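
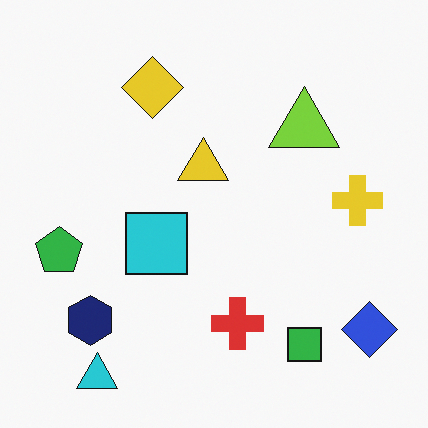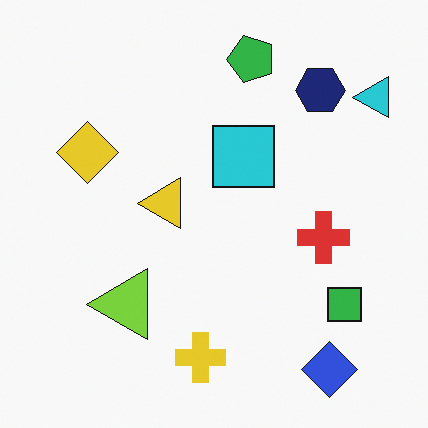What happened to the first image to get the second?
Transposed (reflected across the top-left ↔ bottom-right diagonal).

Shapes have swapped their row and column positions — what was in the top-right is now in the bottom-left — a diagonal reflection.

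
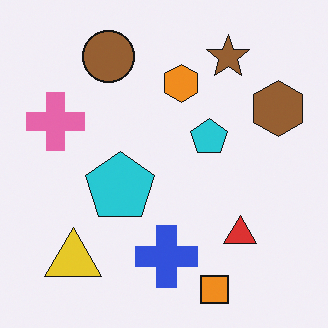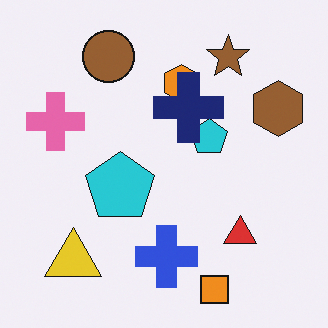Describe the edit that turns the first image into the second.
The image was overlaid with an additional navy cross.

A navy cross appears in the second image that is absent from the first.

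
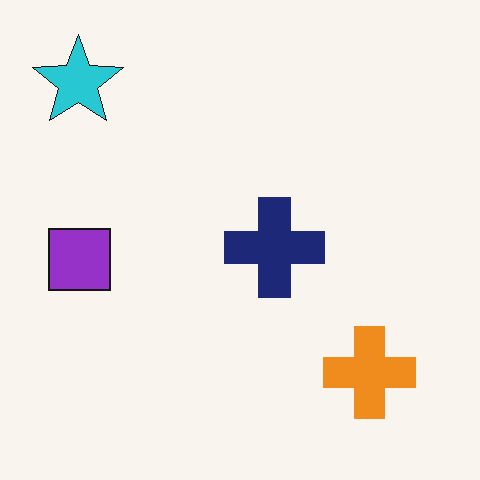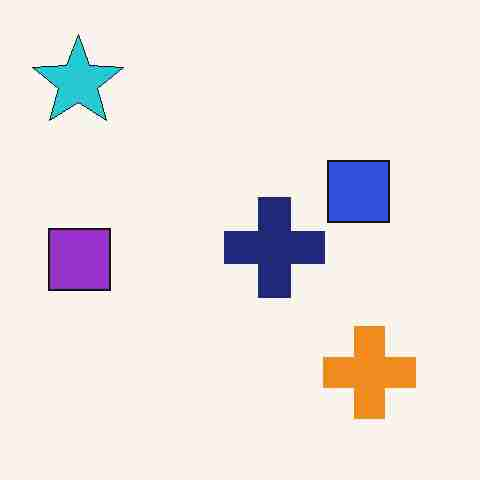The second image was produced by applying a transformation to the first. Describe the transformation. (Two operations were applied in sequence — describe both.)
The transformation is: degraded with heavy JPEG compression, then overlaid with an additional blue square.

Blocky 8×8 compression artifacts appear around shape edges and the flat background shows ringing — characteristic JPEG degradation. A blue square appears in the second image that is absent from the first.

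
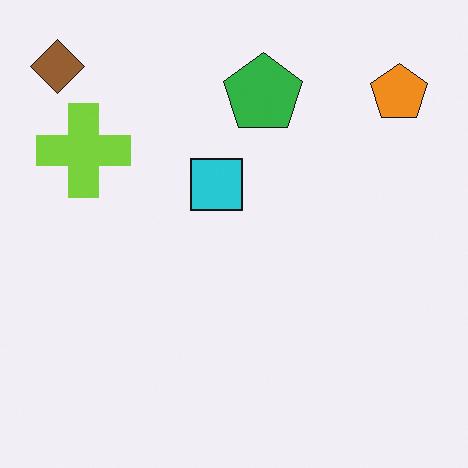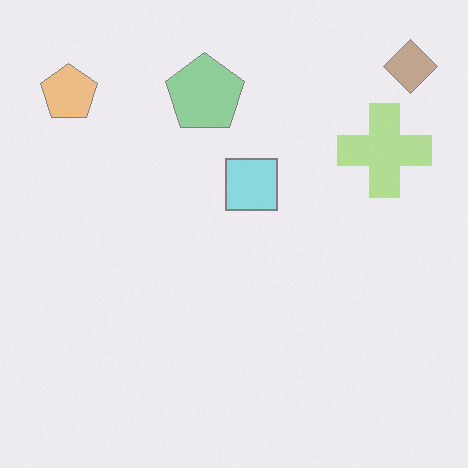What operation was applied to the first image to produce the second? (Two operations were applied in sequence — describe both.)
The second image is the first flipped horizontally (left ↔ right), then washed out (contrast reduced).

The brown diamond is in the top-left of the first image and the top-right of the second — shapes on opposite sides of the vertical midline have swapped in a mirror flip. Tones are pushed toward mid-grey across the whole image — a global contrast change.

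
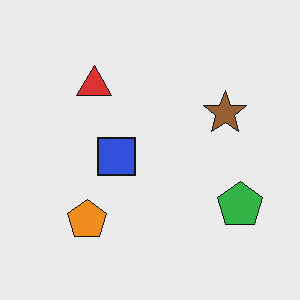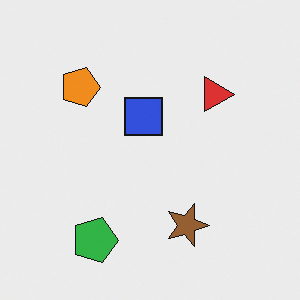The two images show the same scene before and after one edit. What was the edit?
The second image is the first rotated 90° clockwise.

The green pentagon sits in the bottom-right of the first image and the bottom-left of the second — consistent with a whole-image 90° clockwise rotation.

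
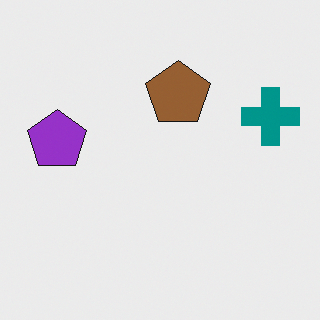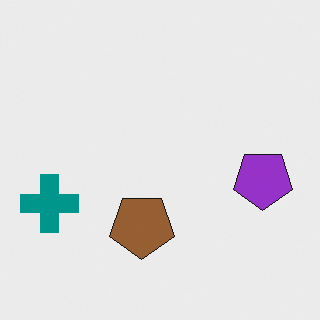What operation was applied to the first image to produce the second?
This is the original image rotated 180°.

The teal cross sits in the right of the first image and the left of the second — consistent with a whole-image 180° rotation.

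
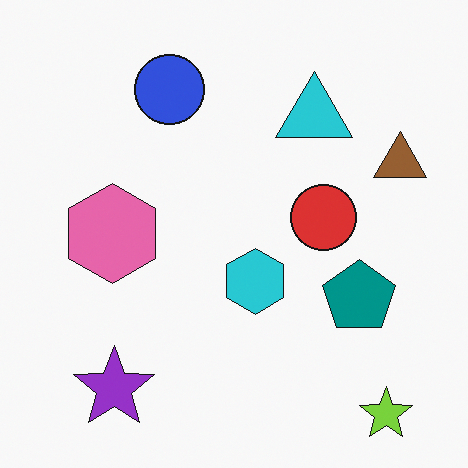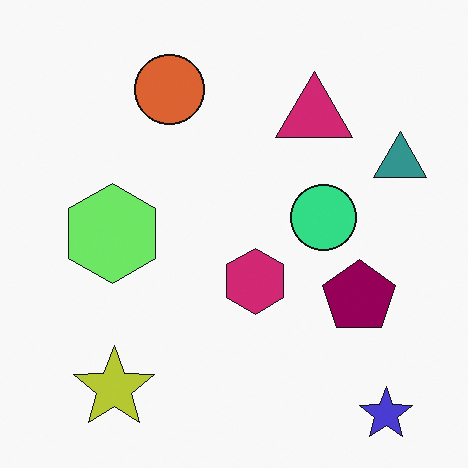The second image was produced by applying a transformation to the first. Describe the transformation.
This is the original image hue-shifted through roughly a third of the color wheel.

Every shape's color has rotated by the same amount around the hue wheel — a uniform hue shift.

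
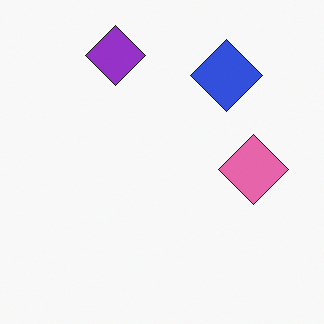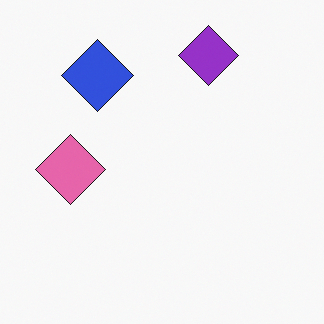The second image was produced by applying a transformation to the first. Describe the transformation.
The transformation is: flipped horizontally (left ↔ right).

The pink diamond is in the right of the first image and the left of the second — shapes on opposite sides of the vertical midline have swapped in a mirror flip.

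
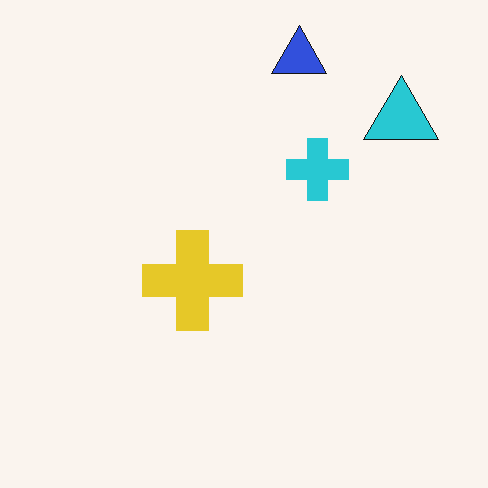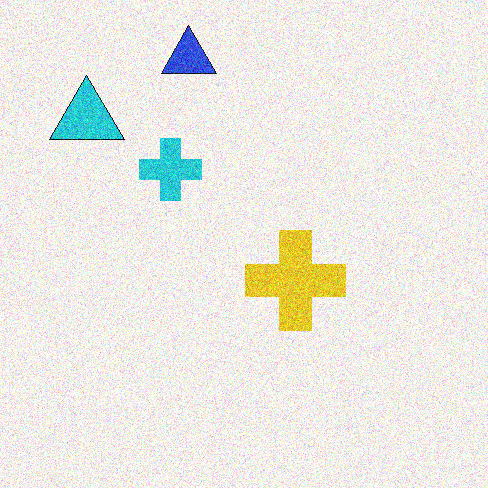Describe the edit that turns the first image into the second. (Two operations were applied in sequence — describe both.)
This is the original image degraded with moderate additive noise, then flipped horizontally (left ↔ right).

Random speckle covers the whole image, including the flat background. The cyan triangle is in the top-right of the first image and the top-left of the second — shapes on opposite sides of the vertical midline have swapped in a mirror flip.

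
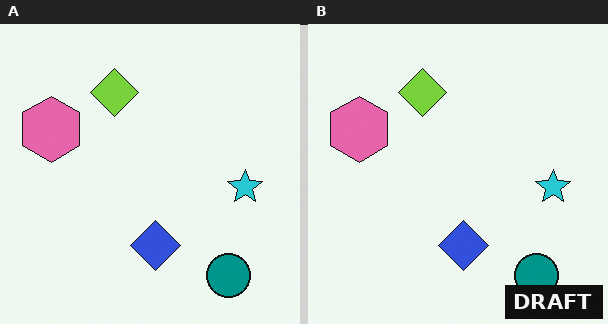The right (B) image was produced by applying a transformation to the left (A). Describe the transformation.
It was watermarked with the text "DRAFT" in the lower-right corner.

A dark label reading "DRAFT" appears in the lower-right corner.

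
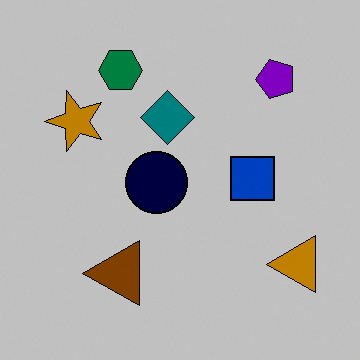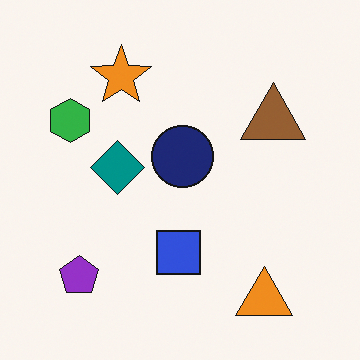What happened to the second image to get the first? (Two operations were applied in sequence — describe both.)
The first image is the second heavily posterized to just a handful of flat colors, then transposed (reflected across the top-left ↔ bottom-right diagonal).

Each flat color has snapped to a coarser quantized level — most visibly, the near-white background has dropped to a flat grey. Shapes have swapped their row and column positions — what was in the top-right is now in the bottom-left — a diagonal reflection.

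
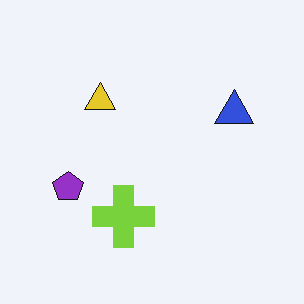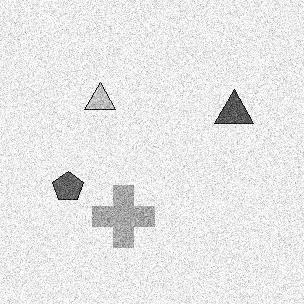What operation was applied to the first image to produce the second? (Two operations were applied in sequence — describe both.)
The transformation is: degraded with heavy additive noise, then converted to grayscale.

Random speckle covers the whole image, including the flat background. All color is removed — every shape is now a shade of grey.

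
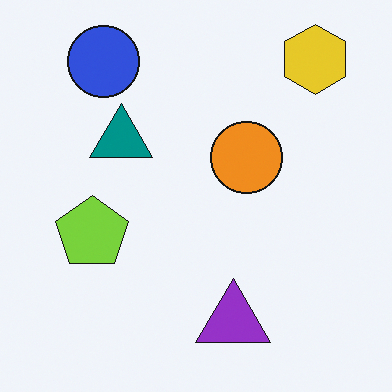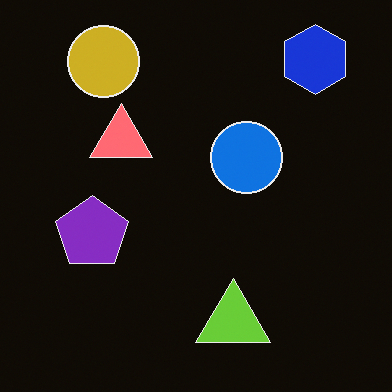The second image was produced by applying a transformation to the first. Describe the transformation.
It was color-inverted (negative).

The light background has become dark and every shape's color is its complement — a photographic negative.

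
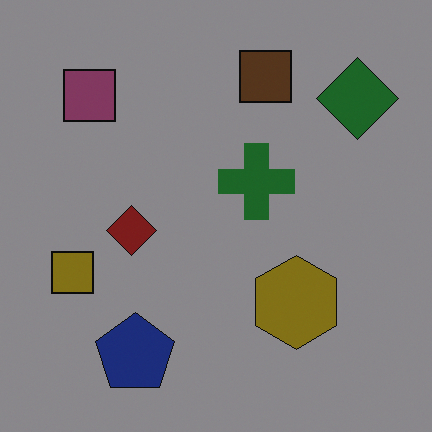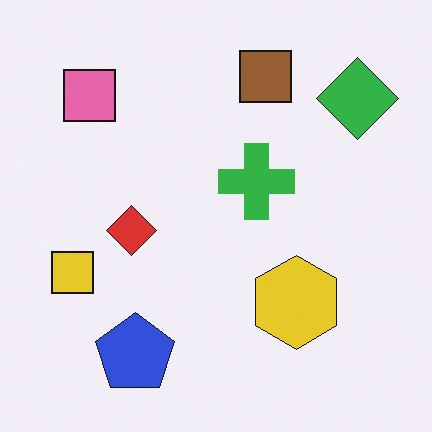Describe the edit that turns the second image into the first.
The transformation is: darkened a lot.

Every pixel — background and shapes alike — is uniformly darkened.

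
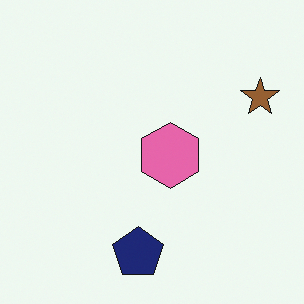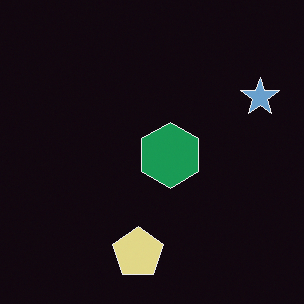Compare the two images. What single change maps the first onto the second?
Color-inverted (negative).

The light background has become dark and every shape's color is its complement — a photographic negative.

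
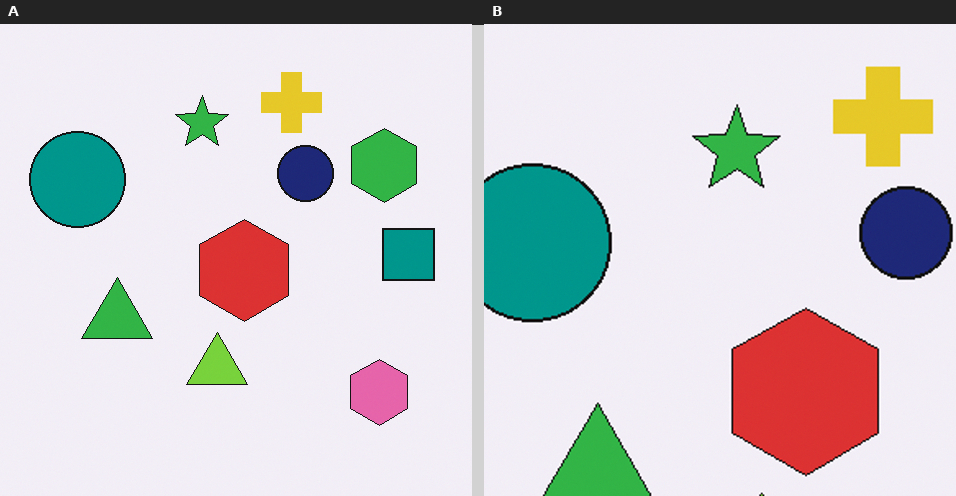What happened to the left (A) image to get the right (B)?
The right (B) image is the left (A) cropped tightly and scaled back up.

The visible shapes are larger and the field of view is narrower; shapes near the original edges may be partly or wholly outside the frame — a crop-and-rescale.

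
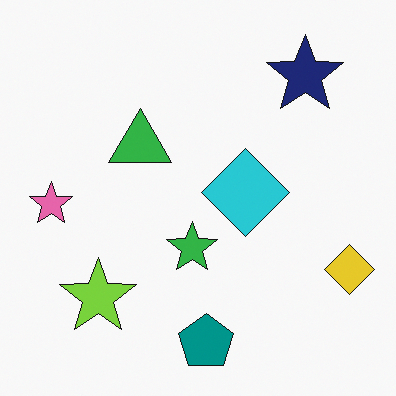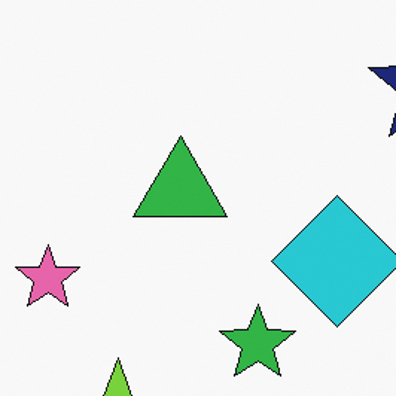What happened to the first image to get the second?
It was cropped slightly and scaled back up.

The visible shapes are larger and the field of view is narrower; shapes near the original edges may be partly or wholly outside the frame — a crop-and-rescale.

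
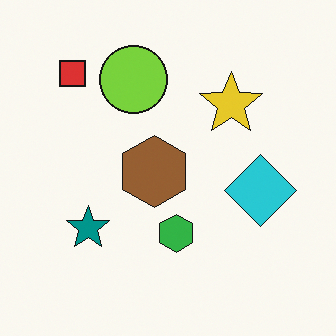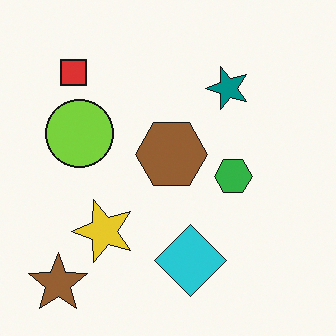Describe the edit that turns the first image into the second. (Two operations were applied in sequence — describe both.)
The image was transposed (reflected across the top-left ↔ bottom-right diagonal), then overlaid with an additional brown star.

Shapes have swapped their row and column positions — what was in the top-right is now in the bottom-left — a diagonal reflection. A brown star appears in the second image that is absent from the first.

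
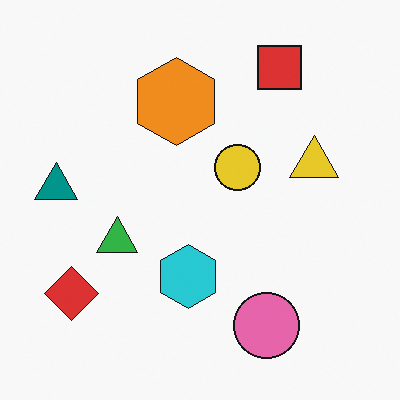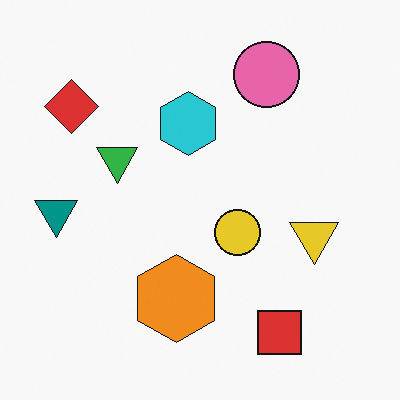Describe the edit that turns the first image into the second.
It was flipped vertically (top ↔ bottom).

The red square is in the top-right of the first image and the bottom-right of the second — shapes on opposite sides of the horizontal midline have swapped in a mirror flip.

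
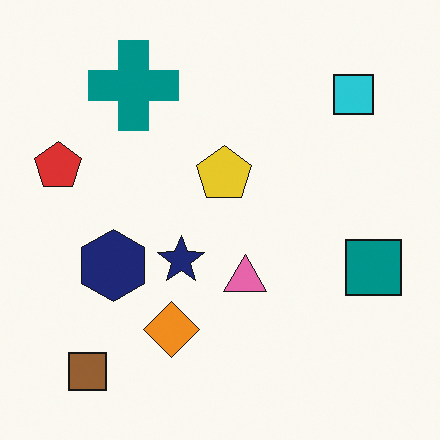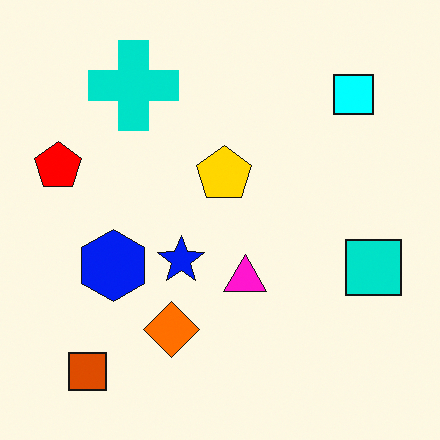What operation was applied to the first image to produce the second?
It was heavily oversaturated.

All colors are more vivid — a global saturation change.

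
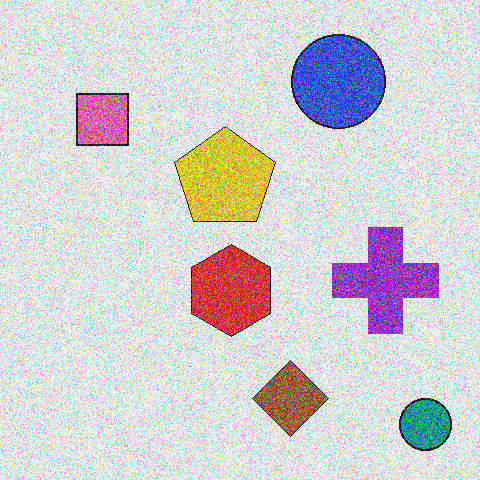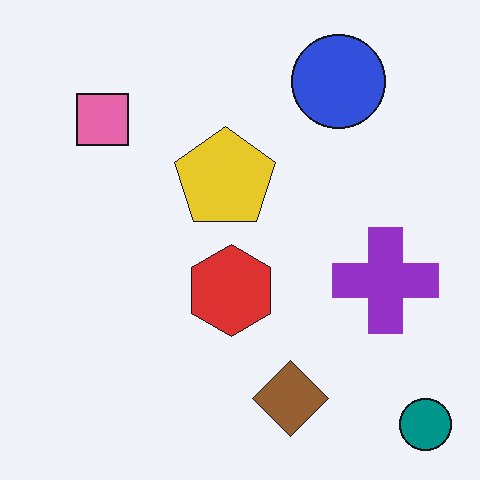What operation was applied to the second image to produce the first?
The transformation is: degraded with a thick layer of grain.

Random speckle covers the whole image, including the flat background.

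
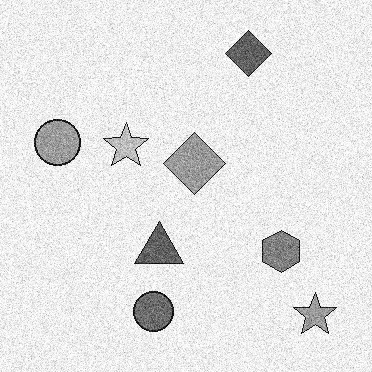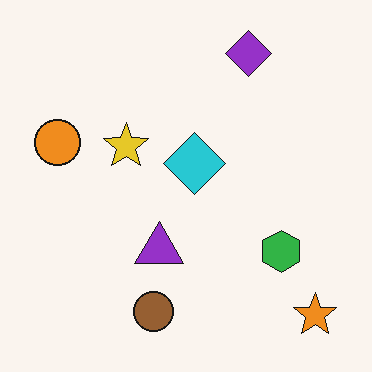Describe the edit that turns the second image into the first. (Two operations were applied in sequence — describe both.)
The transformation is: degraded with strong gaussian noise, then converted to grayscale.

Random speckle covers the whole image, including the flat background. All color is removed — every shape is now a shade of grey.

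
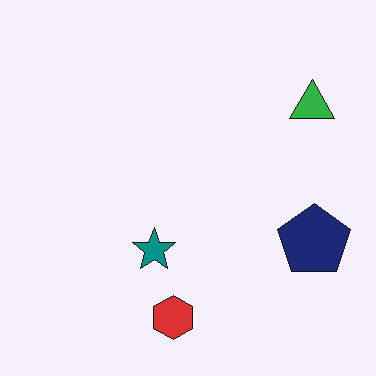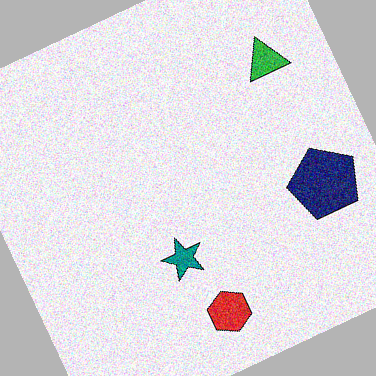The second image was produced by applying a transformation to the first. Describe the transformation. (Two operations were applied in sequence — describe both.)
It was degraded with moderate additive noise, then rotated counter-clockwise by a moderate amount.

Random speckle covers the whole image, including the flat background. Every shape is tilted by the same angle and the image corners show triangular fill wedges — a whole-image rotation by a non-right angle.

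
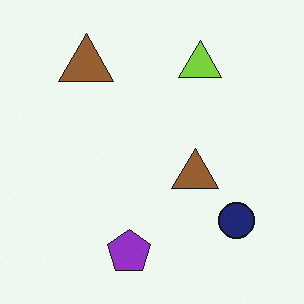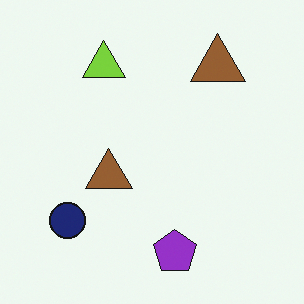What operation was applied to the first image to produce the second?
The transformation is: flipped horizontally (left ↔ right).

The navy circle is in the bottom-right of the first image and the bottom-left of the second — shapes on opposite sides of the vertical midline have swapped in a mirror flip.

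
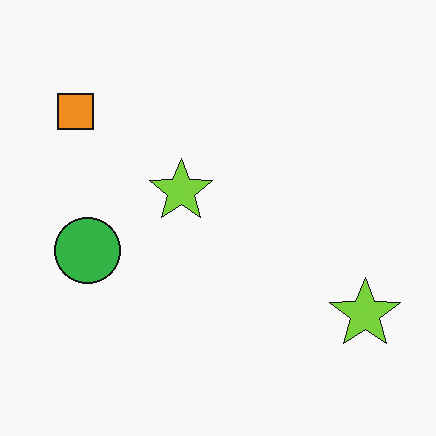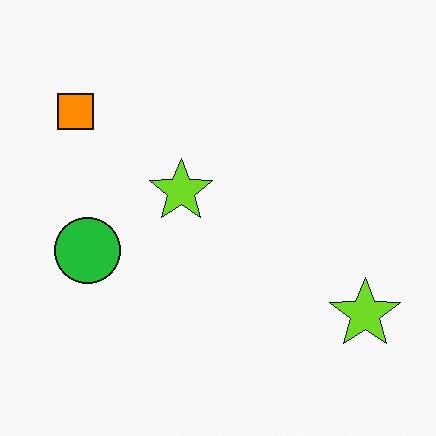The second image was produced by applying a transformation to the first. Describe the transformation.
Slightly oversaturated.

All colors are more vivid — a global saturation change.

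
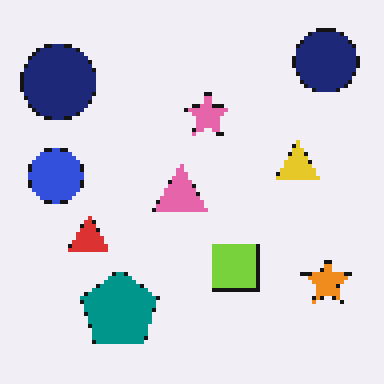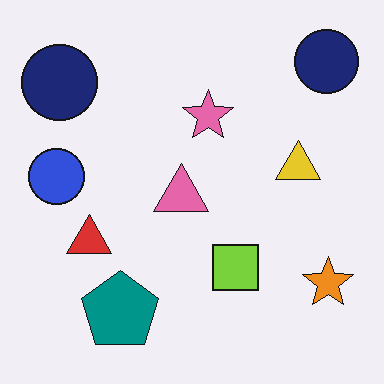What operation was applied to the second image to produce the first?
It was mildly pixelated.

Shapes are reduced to large square blocks; fine edges and outlines are lost — a downscale-then-upscale (mosaic) effect.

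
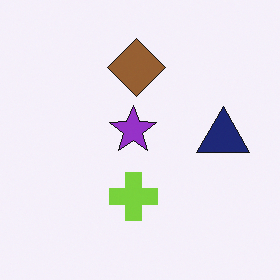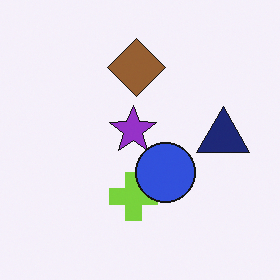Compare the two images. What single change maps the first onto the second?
It was overlaid with an additional blue circle.

A blue circle appears in the second image that is absent from the first.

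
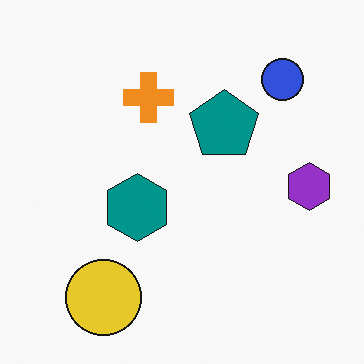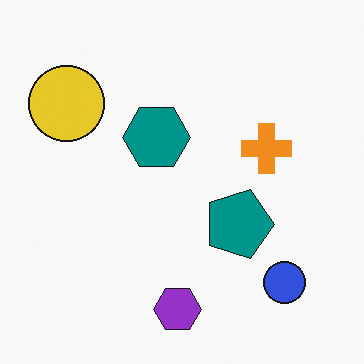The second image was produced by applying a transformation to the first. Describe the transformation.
Rotated 90° clockwise.

The blue circle sits in the top-right of the first image and the bottom-right of the second — consistent with a whole-image 90° clockwise rotation.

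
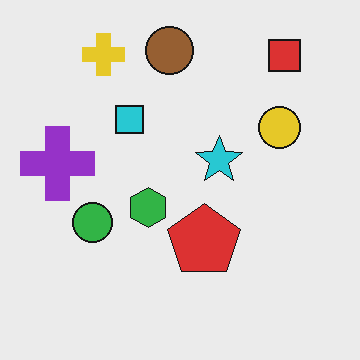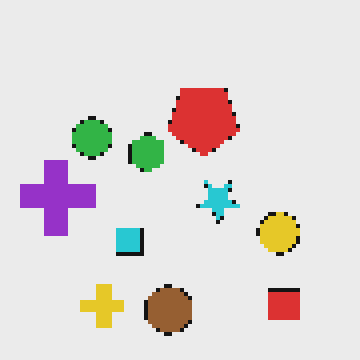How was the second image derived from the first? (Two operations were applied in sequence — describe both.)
The second image is the first mildly pixelated, then flipped vertically (top ↔ bottom).

Shapes are reduced to large square blocks; fine edges and outlines are lost — a downscale-then-upscale (mosaic) effect. The brown circle is in the top of the first image and the bottom of the second — shapes on opposite sides of the horizontal midline have swapped in a mirror flip.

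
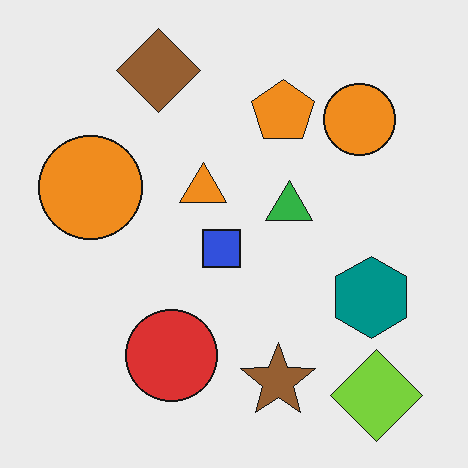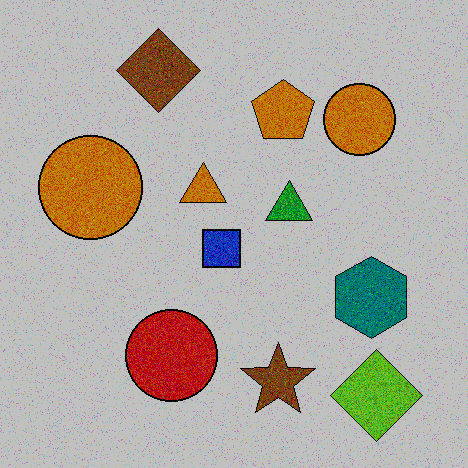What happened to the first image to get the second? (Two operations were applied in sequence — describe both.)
The second image is the first degraded with visible gaussian noise, then heavily posterized to just a handful of flat colors.

Random speckle covers the whole image, including the flat background. Each flat color has snapped to a coarser quantized level — most visibly, the near-white background has dropped to a flat grey.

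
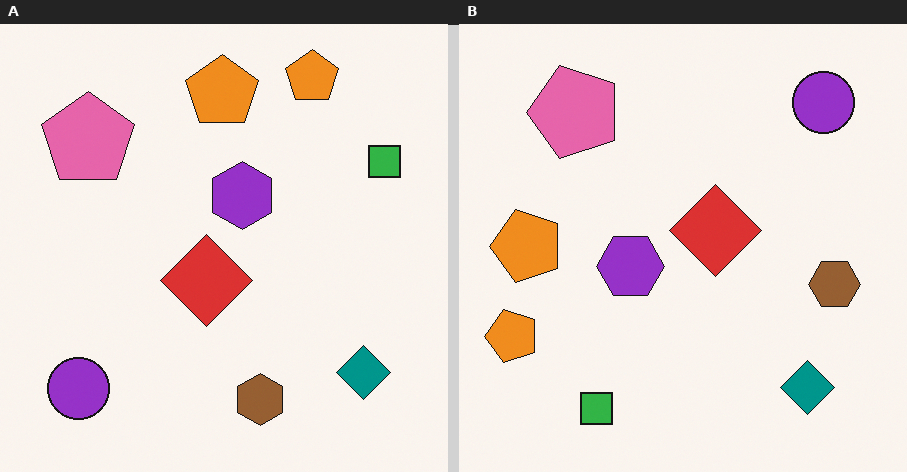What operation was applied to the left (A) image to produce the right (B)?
Transposed (reflected across the top-left ↔ bottom-right diagonal).

Shapes have swapped their row and column positions — what was in the top-right is now in the bottom-left — a diagonal reflection.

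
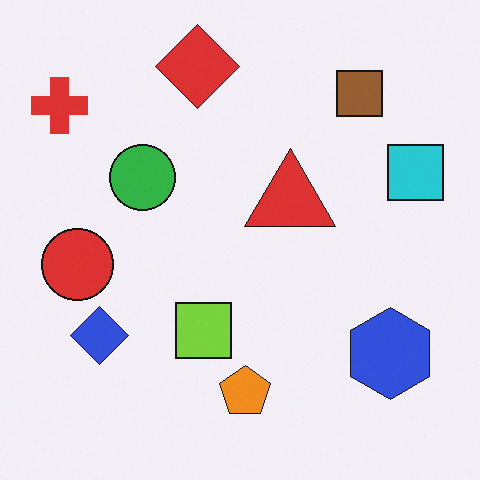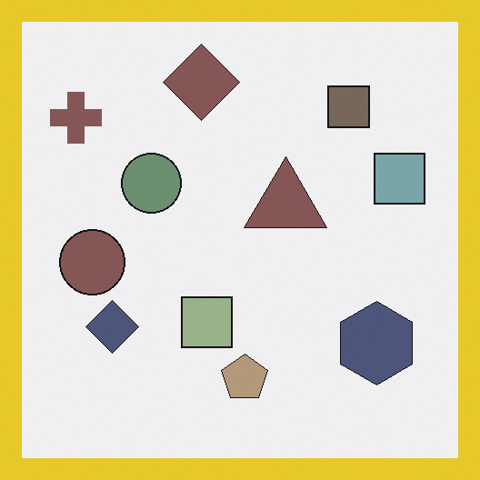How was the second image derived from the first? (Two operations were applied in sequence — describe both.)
This is the original image heavily desaturated, then framed with a yellow border.

All colors are more muted and greyish — a global saturation change. A solid yellow frame runs around the edge of the second image, with the content slightly shrunk inside it.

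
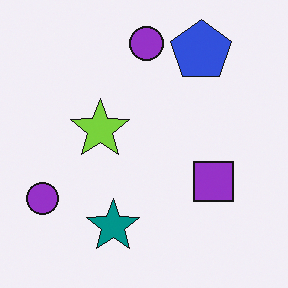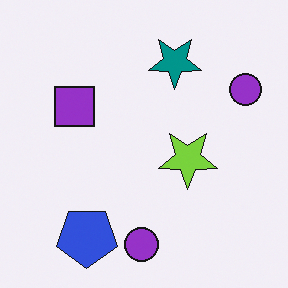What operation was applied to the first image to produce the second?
It was rotated 180°.

The blue pentagon sits in the top-right of the first image and the bottom-left of the second — consistent with a whole-image 180° rotation.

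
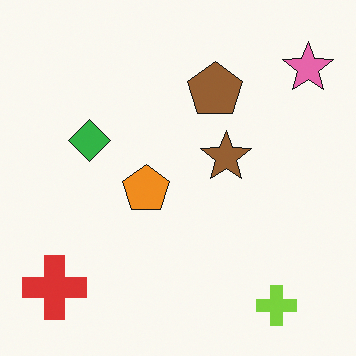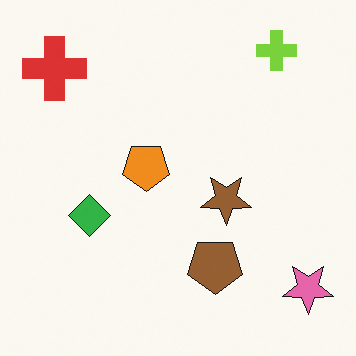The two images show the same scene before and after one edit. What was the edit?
The second image is the first flipped vertically (top ↔ bottom).

The lime cross is in the bottom-right of the first image and the top-right of the second — shapes on opposite sides of the horizontal midline have swapped in a mirror flip.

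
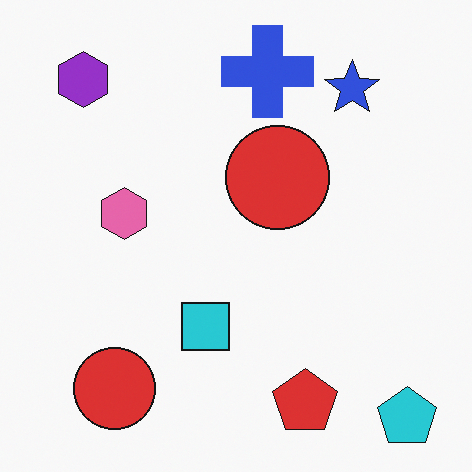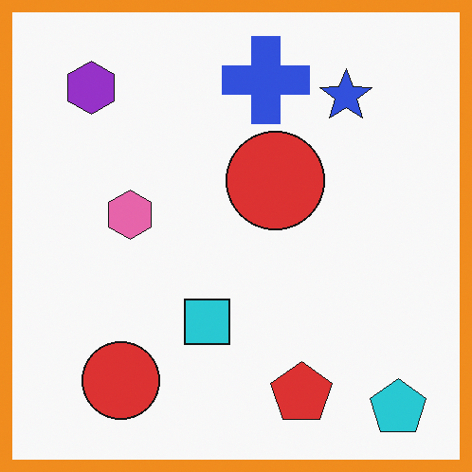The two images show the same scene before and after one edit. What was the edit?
It was framed with a orange border.

A solid orange frame runs around the edge of the second image, with the content slightly shrunk inside it.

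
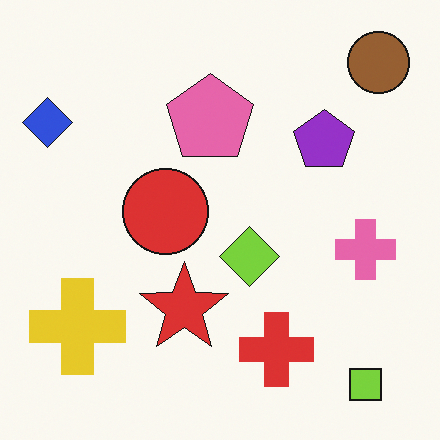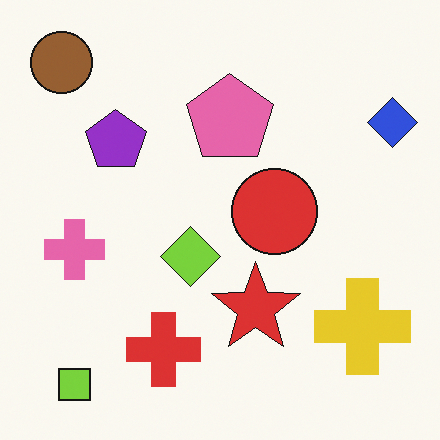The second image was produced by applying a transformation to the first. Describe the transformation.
It was flipped horizontally (left ↔ right).

The blue diamond is in the top-left of the first image and the top-right of the second — shapes on opposite sides of the vertical midline have swapped in a mirror flip.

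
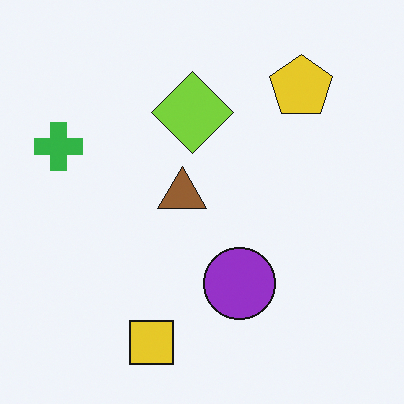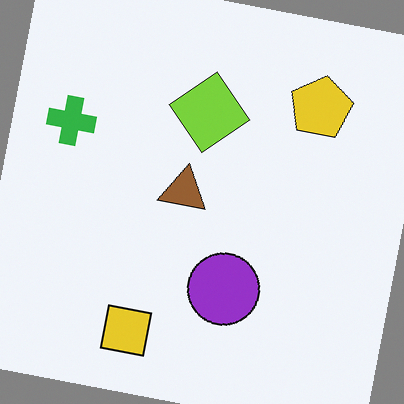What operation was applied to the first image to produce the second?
The second image is the first rotated clockwise by a small amount.

Every shape is tilted by the same angle and the image corners show triangular fill wedges — a whole-image rotation by a non-right angle.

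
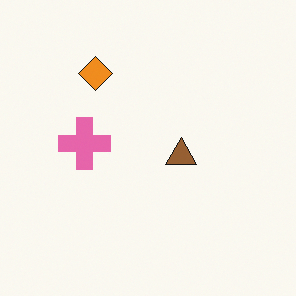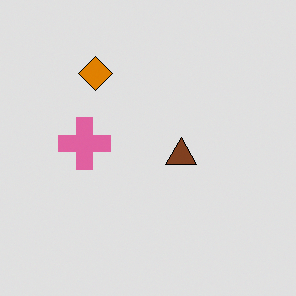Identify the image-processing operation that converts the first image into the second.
Posterized to a reduced palette.

Each flat color has snapped to a coarser quantized level — most visibly, the near-white background has dropped to a flat grey.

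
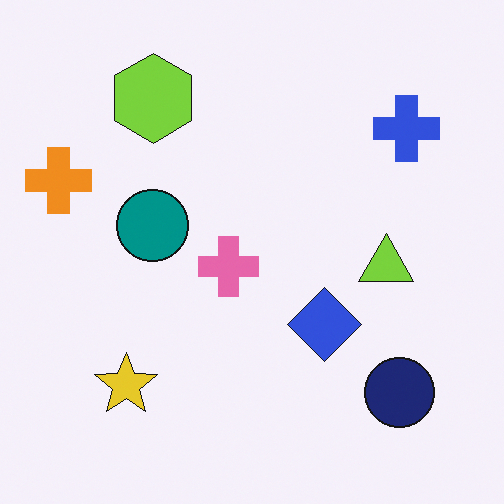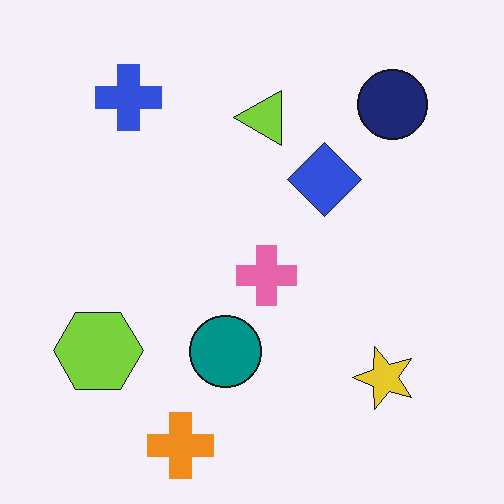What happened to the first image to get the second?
The second image is the first rotated 90° counter-clockwise.

The orange cross sits in the left of the first image and the bottom of the second — consistent with a whole-image 90° counter-clockwise rotation.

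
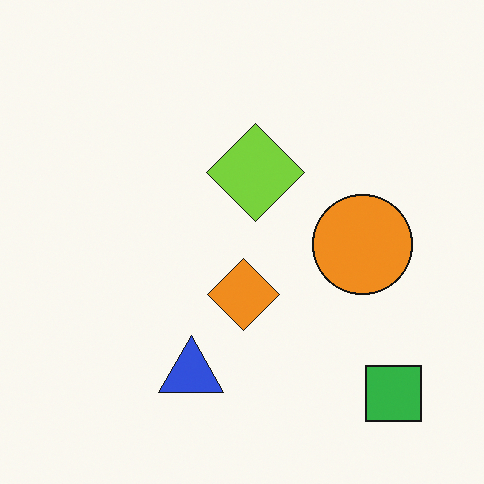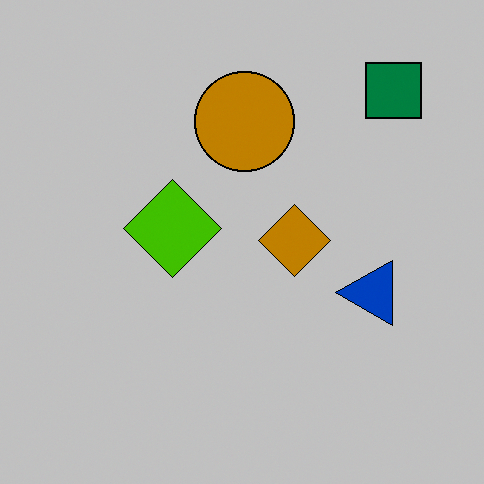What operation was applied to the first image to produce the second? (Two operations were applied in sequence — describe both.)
It was rotated 90° counter-clockwise, then heavily posterized to just a handful of flat colors.

The green square sits in the bottom-right of the first image and the top-right of the second — consistent with a whole-image 90° counter-clockwise rotation. Each flat color has snapped to a coarser quantized level — most visibly, the near-white background has dropped to a flat grey.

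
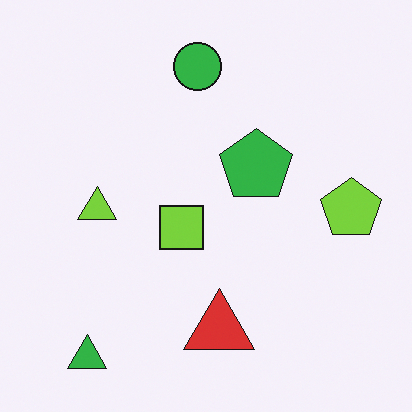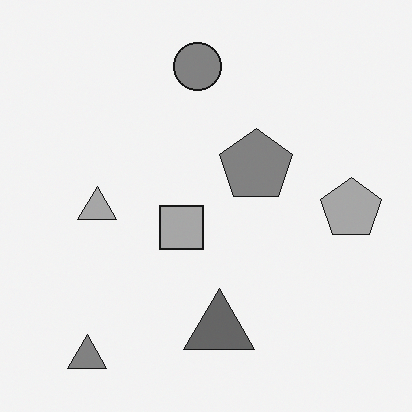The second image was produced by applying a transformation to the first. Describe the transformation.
This is the original image converted to grayscale.

All color is removed — every shape is now a shade of grey.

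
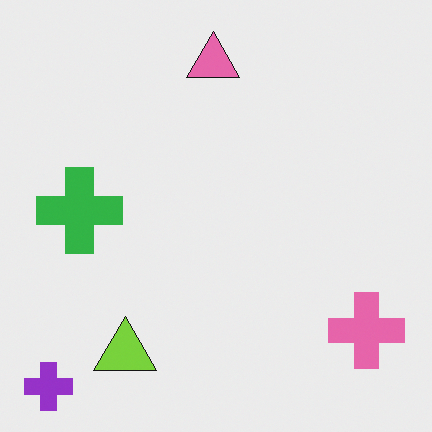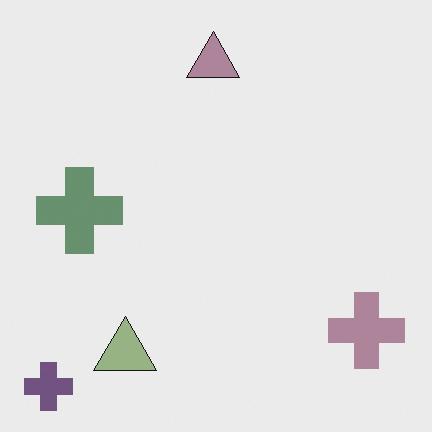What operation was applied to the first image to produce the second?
The image was heavily desaturated.

All colors are more muted and greyish — a global saturation change.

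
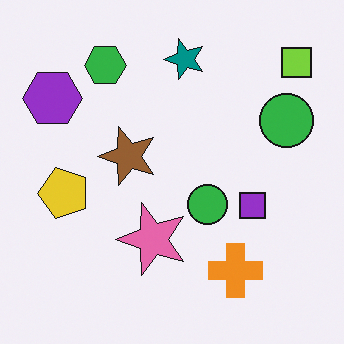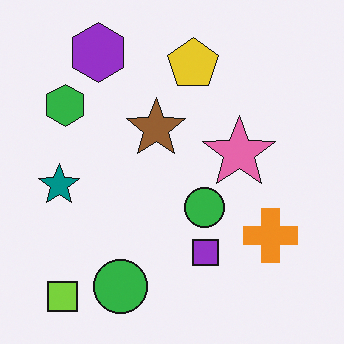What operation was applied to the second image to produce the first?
The transformation is: transposed (reflected across the top-left ↔ bottom-right diagonal).

Shapes have swapped their row and column positions — what was in the top-right is now in the bottom-left — a diagonal reflection.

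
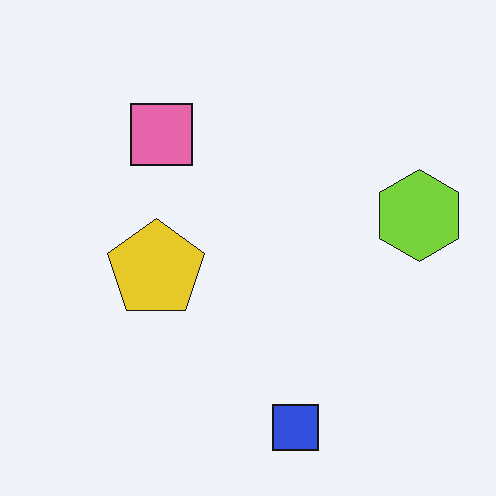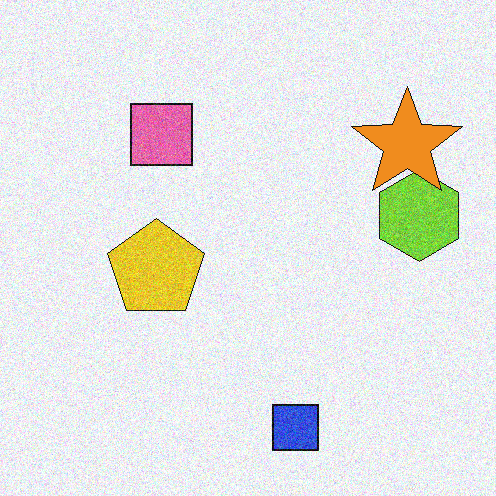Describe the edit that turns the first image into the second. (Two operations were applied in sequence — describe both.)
It was degraded with moderate additive noise, then overlaid with an additional orange star.

Random speckle covers the whole image, including the flat background. An orange star appears in the second image that is absent from the first.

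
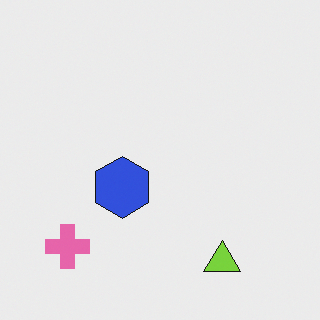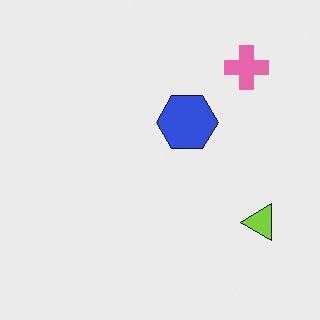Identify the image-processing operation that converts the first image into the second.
The transformation is: transposed (reflected across the top-left ↔ bottom-right diagonal).

Shapes have swapped their row and column positions — what was in the top-right is now in the bottom-left — a diagonal reflection.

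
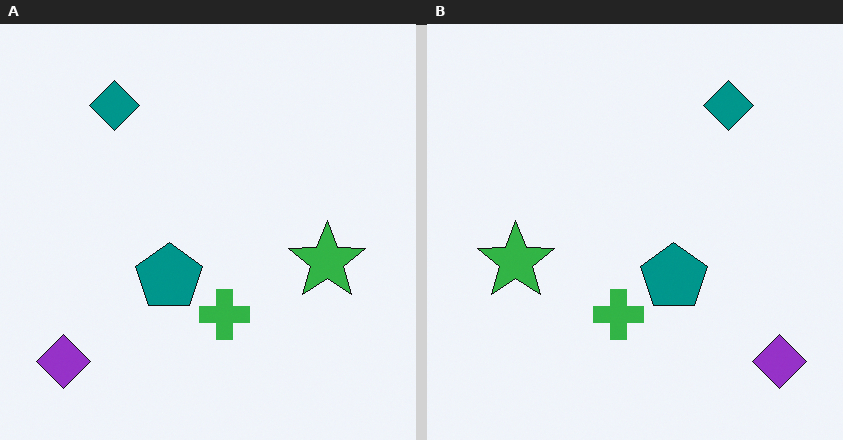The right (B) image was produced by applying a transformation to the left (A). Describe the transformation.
The transformation is: flipped horizontally (left ↔ right).

The purple diamond is in the bottom-left of the left (A) image and the bottom-right of the right (B) — shapes on opposite sides of the vertical midline have swapped in a mirror flip.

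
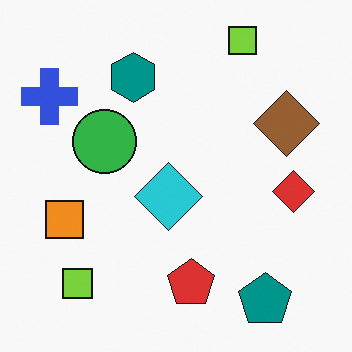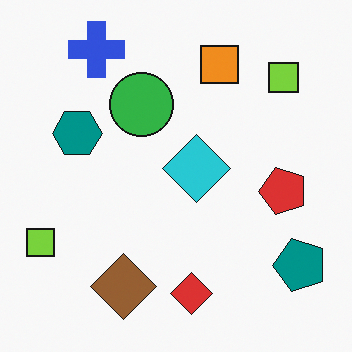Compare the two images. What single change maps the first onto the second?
The second image is the first transposed (reflected across the top-left ↔ bottom-right diagonal).

Shapes have swapped their row and column positions — what was in the top-right is now in the bottom-left — a diagonal reflection.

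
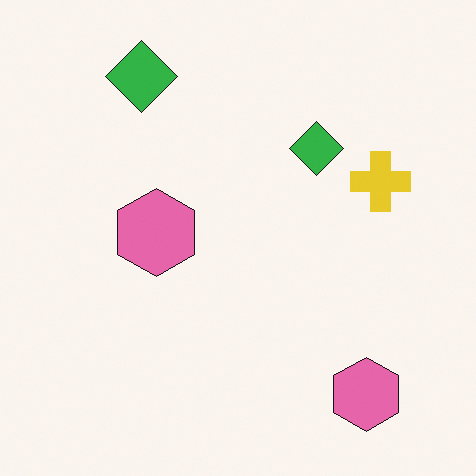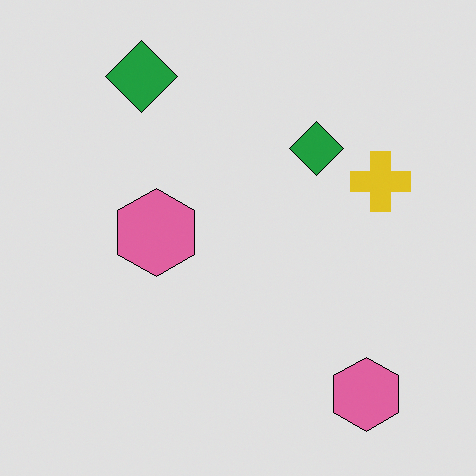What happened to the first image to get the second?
It was posterized to a reduced palette.

Each flat color has snapped to a coarser quantized level — most visibly, the near-white background has dropped to a flat grey.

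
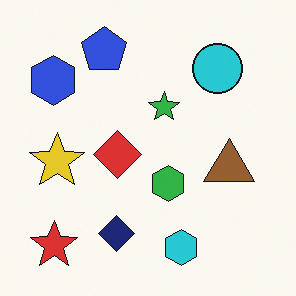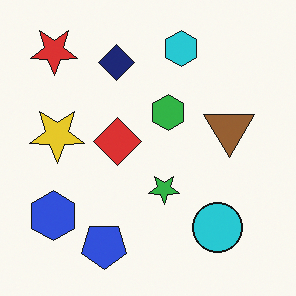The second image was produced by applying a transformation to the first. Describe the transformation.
Flipped vertically (top ↔ bottom).

The cyan hexagon is in the bottom of the first image and the top of the second — shapes on opposite sides of the horizontal midline have swapped in a mirror flip.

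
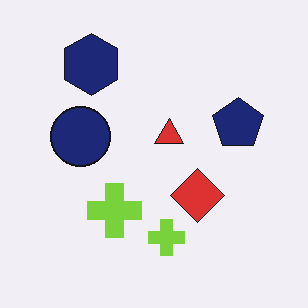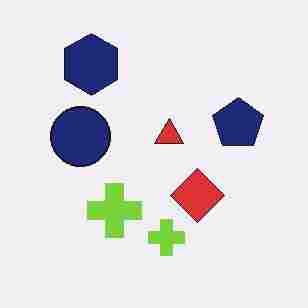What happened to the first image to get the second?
This is the original image degraded with heavy JPEG compression.

Blocky 8×8 compression artifacts appear around shape edges and the flat background shows ringing — characteristic JPEG degradation.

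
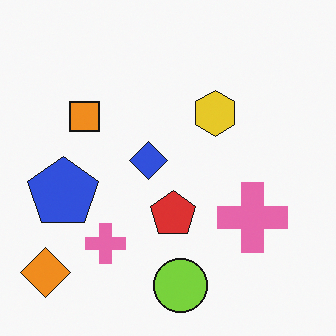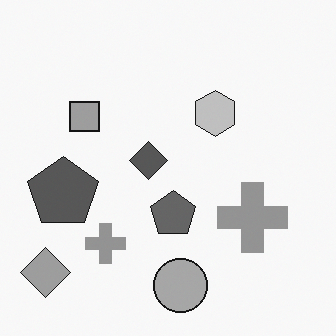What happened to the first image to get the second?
The second image is the first converted to grayscale.

All color is removed — every shape is now a shade of grey.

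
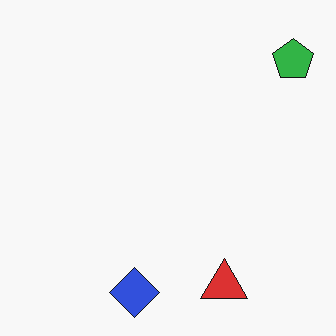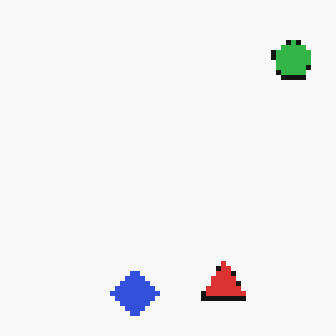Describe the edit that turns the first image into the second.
This is the original image mildly pixelated.

Shapes are reduced to large square blocks; fine edges and outlines are lost — a downscale-then-upscale (mosaic) effect.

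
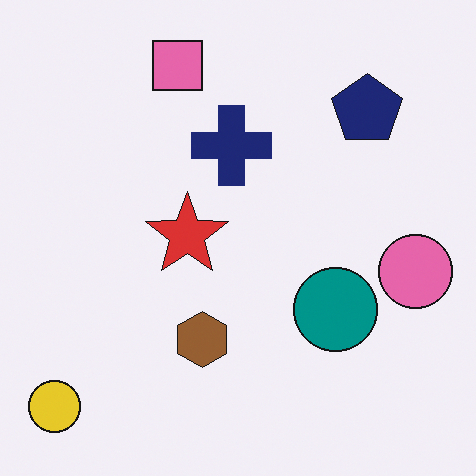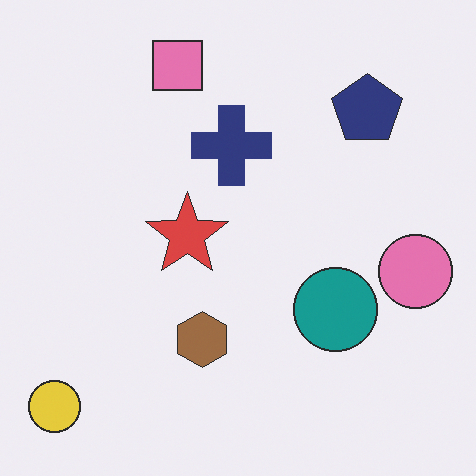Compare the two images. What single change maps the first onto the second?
The second image is the first given slightly reduced contrast.

Tones are pushed toward mid-grey across the whole image — a global contrast change.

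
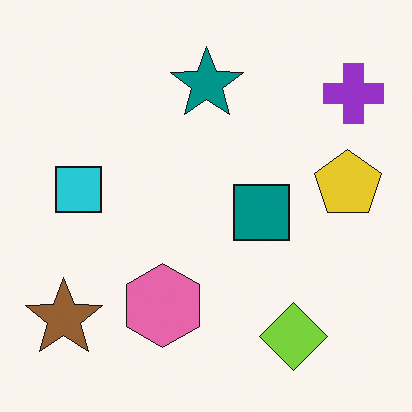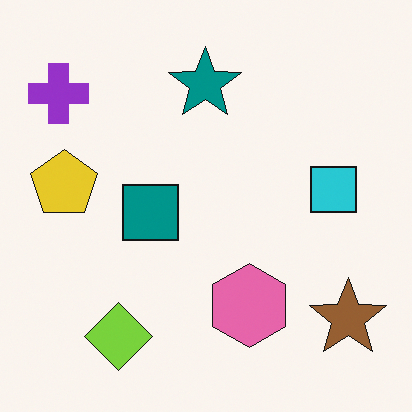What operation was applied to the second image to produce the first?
The transformation is: flipped horizontally (left ↔ right).

The purple cross is in the top-left of the second image and the top-right of the first — shapes on opposite sides of the vertical midline have swapped in a mirror flip.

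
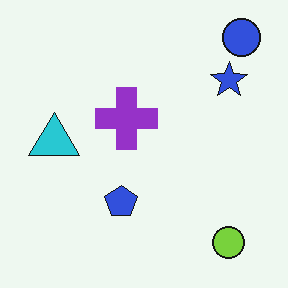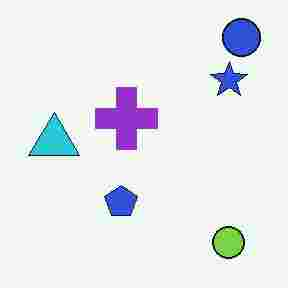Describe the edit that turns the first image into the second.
This is the original image degraded with heavy JPEG compression.

Blocky 8×8 compression artifacts appear around shape edges and the flat background shows ringing — characteristic JPEG degradation.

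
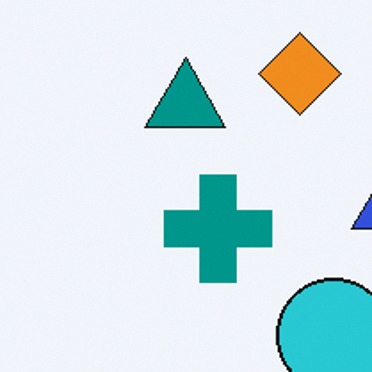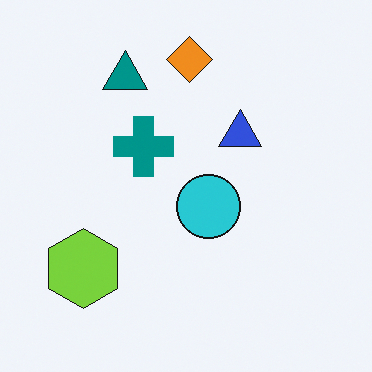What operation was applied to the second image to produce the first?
The first image is the second cropped to a noticeably smaller region and rescaled.

The visible shapes are larger and the field of view is narrower; shapes near the original edges may be partly or wholly outside the frame — a crop-and-rescale.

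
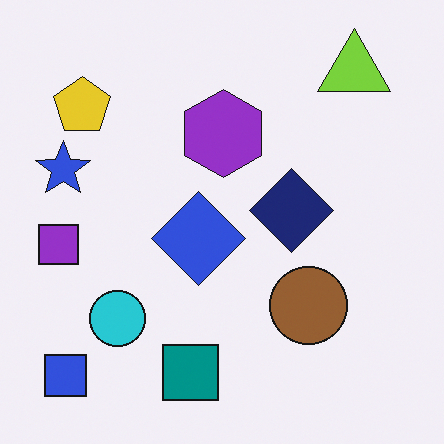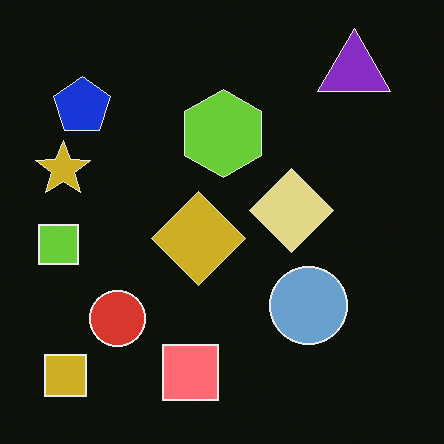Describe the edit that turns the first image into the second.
The second image is the first color-inverted (negative).

The light background has become dark and every shape's color is its complement — a photographic negative.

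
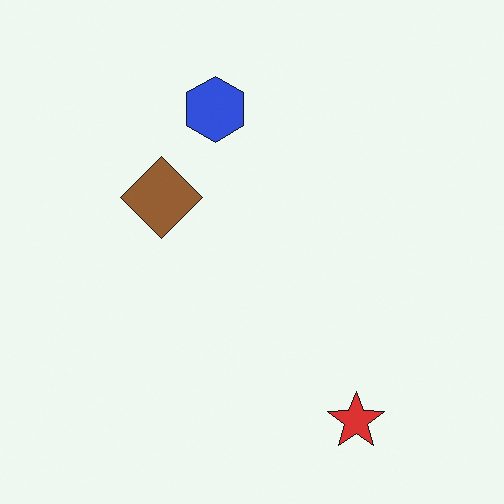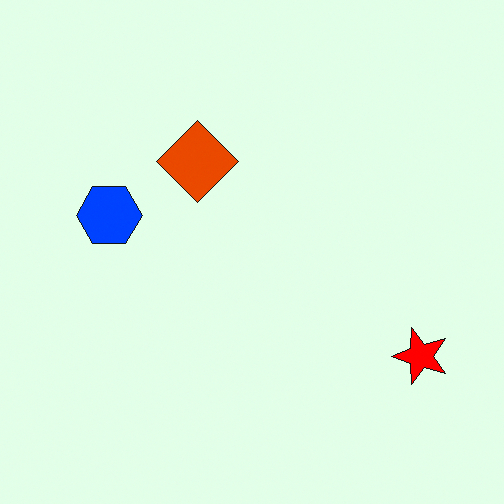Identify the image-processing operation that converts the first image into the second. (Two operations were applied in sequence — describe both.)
Transposed (reflected across the top-left ↔ bottom-right diagonal), then made much more vivid (saturation change).

Shapes have swapped their row and column positions — what was in the top-right is now in the bottom-left — a diagonal reflection. All colors are more vivid — a global saturation change.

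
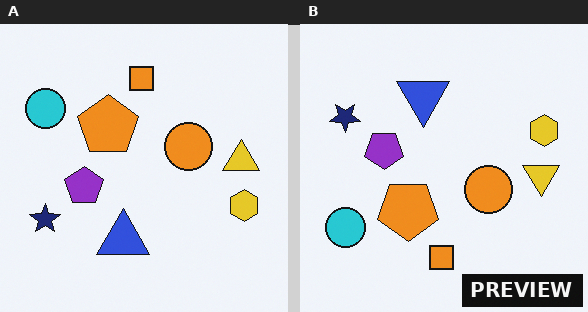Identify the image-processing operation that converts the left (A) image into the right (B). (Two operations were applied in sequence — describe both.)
The transformation is: flipped vertically (top ↔ bottom), then watermarked with the text "PREVIEW" in the lower-right corner.

The orange square is in the top of the left (A) image and the bottom of the right (B) — shapes on opposite sides of the horizontal midline have swapped in a mirror flip. A dark label reading "PREVIEW" appears in the lower-right corner.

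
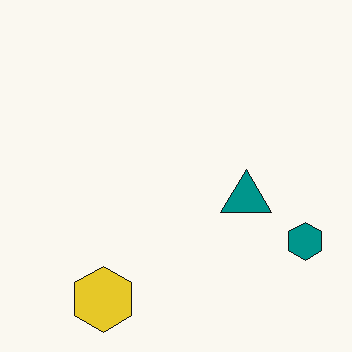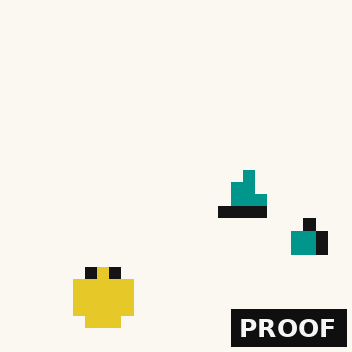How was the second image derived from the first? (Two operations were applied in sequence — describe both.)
Heavily pixelated into large blocks, then watermarked with the text "PROOF" in the lower-right corner.

Shapes are reduced to large square blocks; fine edges and outlines are lost — a downscale-then-upscale (mosaic) effect. A dark label reading "PROOF" appears in the lower-right corner.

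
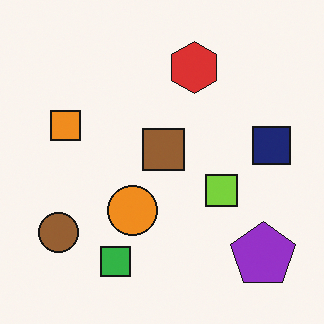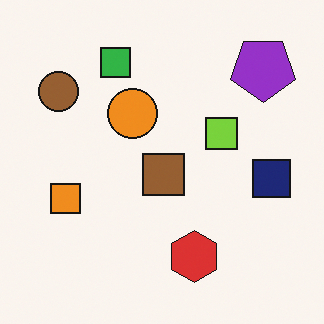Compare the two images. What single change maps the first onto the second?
It was flipped vertically (top ↔ bottom).

The green square is in the bottom of the first image and the top of the second — shapes on opposite sides of the horizontal midline have swapped in a mirror flip.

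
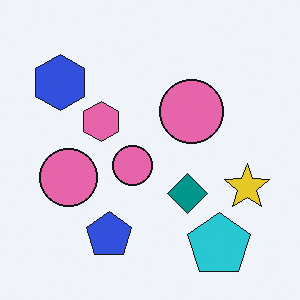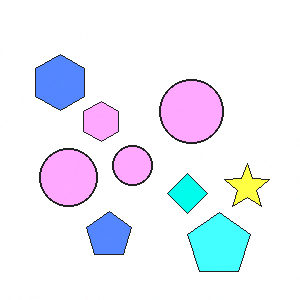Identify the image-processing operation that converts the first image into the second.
Noticeably brightened.

Every pixel — background and shapes alike — is uniformly brightened.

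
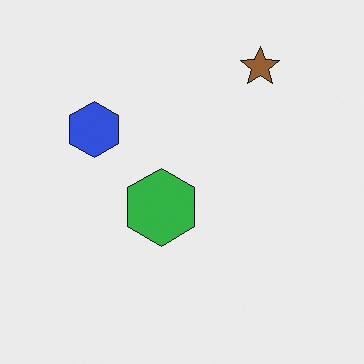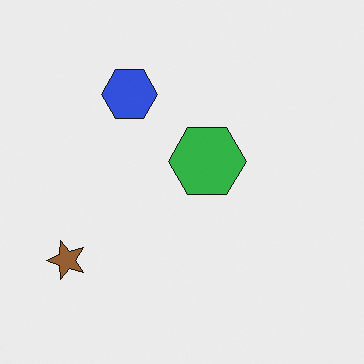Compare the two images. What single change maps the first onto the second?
Transposed (reflected across the top-left ↔ bottom-right diagonal).

Shapes have swapped their row and column positions — what was in the top-right is now in the bottom-left — a diagonal reflection.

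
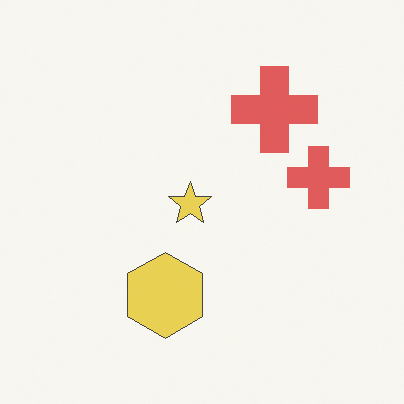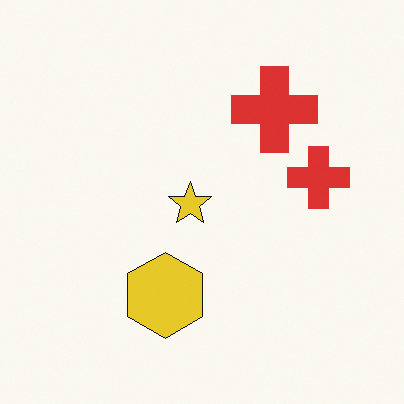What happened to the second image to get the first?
Given slightly reduced contrast.

Tones are pushed toward mid-grey across the whole image — a global contrast change.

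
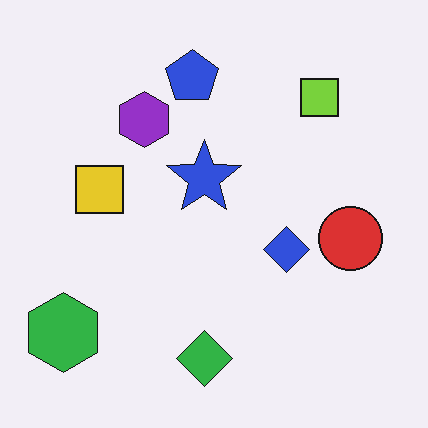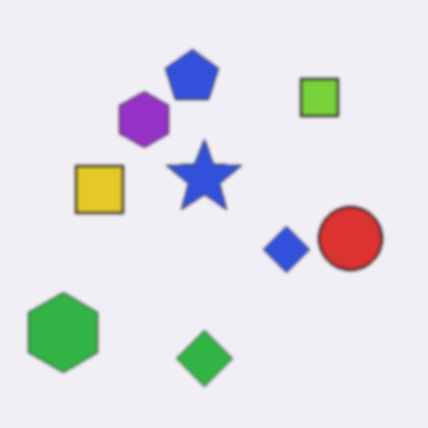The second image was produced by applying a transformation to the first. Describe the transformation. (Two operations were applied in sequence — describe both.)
The image was slightly softened, then JPEG-compressed with visible artifacts.

Shape edges and outlines are uniformly softened across the whole image. Blocky 8×8 compression artifacts appear around shape edges and the flat background shows ringing — characteristic JPEG degradation.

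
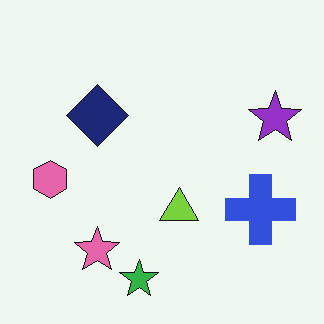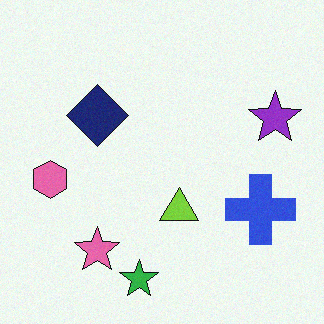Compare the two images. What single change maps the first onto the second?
The transformation is: degraded with a light layer of grain.

Random speckle covers the whole image, including the flat background.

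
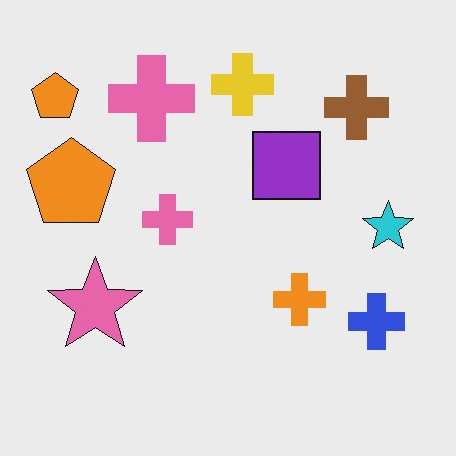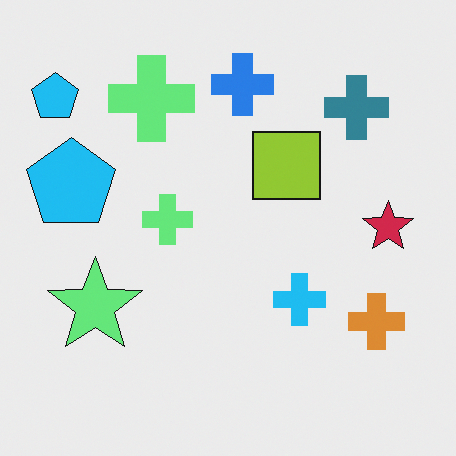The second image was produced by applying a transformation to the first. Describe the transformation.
This is the original image hue-shifted through roughly half the color wheel.

Every shape's color has rotated by the same amount around the hue wheel — a uniform hue shift.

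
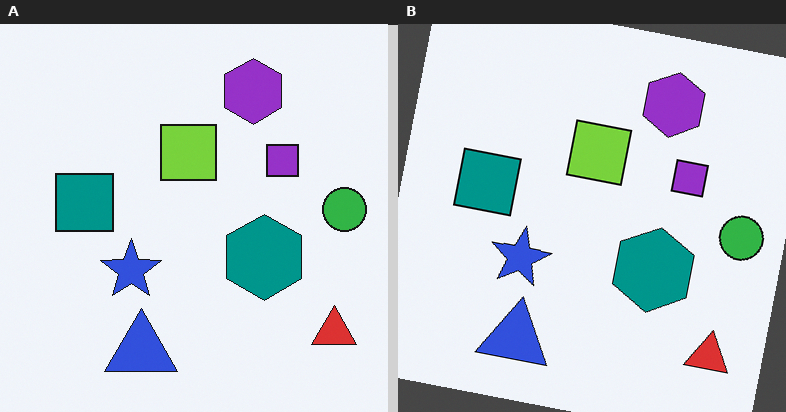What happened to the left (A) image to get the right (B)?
The right (B) image is the left (A) rotated clockwise by a small amount.

Every shape is tilted by the same angle and the image corners show triangular fill wedges — a whole-image rotation by a non-right angle.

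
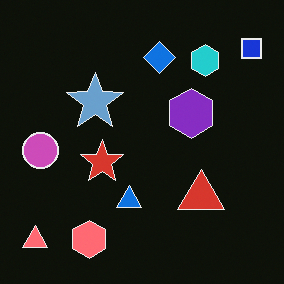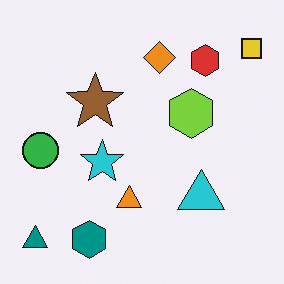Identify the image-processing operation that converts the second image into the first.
The first image is the second color-inverted (negative).

The light background has become dark and every shape's color is its complement — a photographic negative.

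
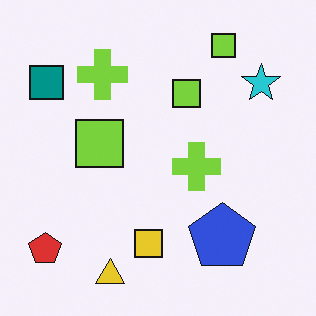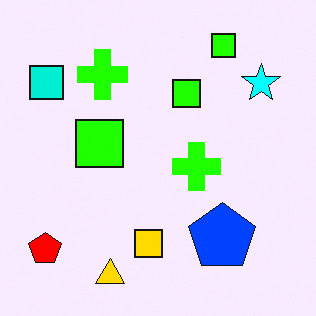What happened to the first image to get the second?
The image was made much more vivid (saturation change).

All colors are more vivid — a global saturation change.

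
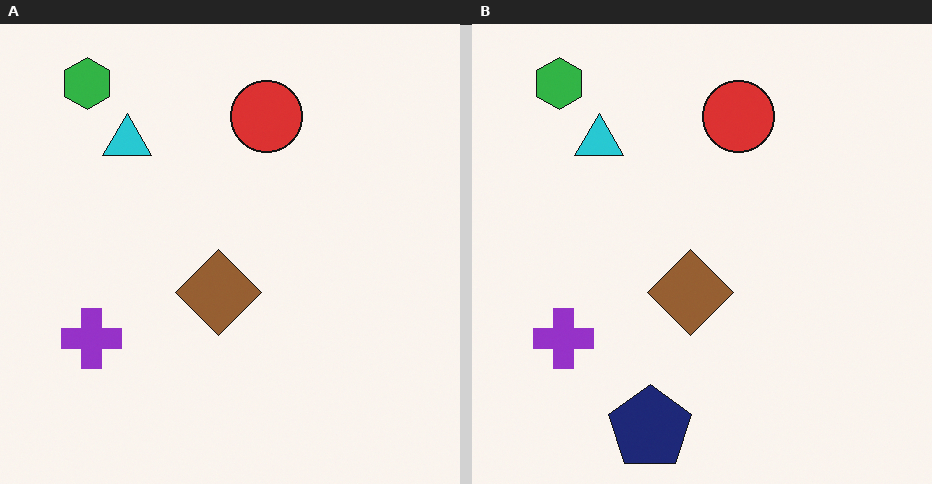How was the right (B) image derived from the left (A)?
Overlaid with an additional navy pentagon.

A navy pentagon appears in the right (B) image that is absent from the left (A).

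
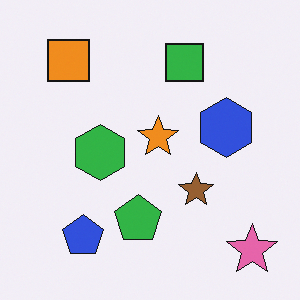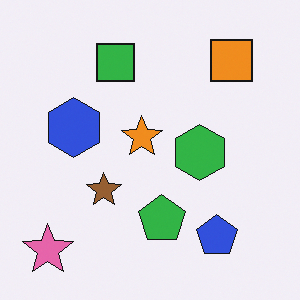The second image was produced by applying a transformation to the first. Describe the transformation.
The image was flipped horizontally (left ↔ right).

The pink star is in the bottom-right of the first image and the bottom-left of the second — shapes on opposite sides of the vertical midline have swapped in a mirror flip.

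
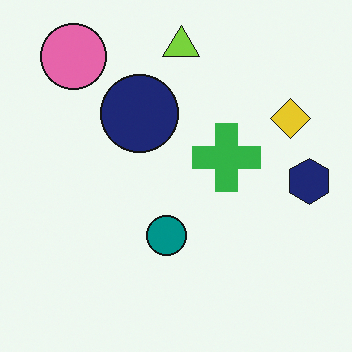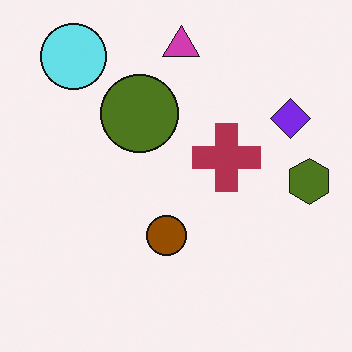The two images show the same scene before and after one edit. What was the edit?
It was hue-shifted by a large amount.

Every shape's color has rotated by the same amount around the hue wheel — a uniform hue shift.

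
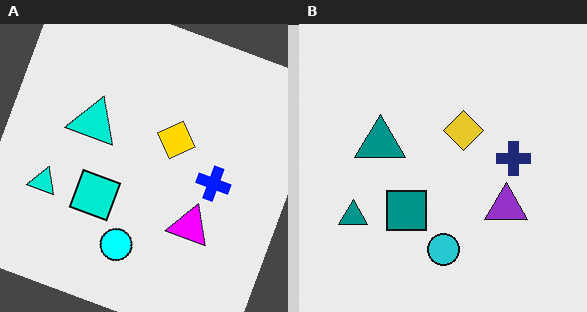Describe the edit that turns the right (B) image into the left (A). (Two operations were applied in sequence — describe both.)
The transformation is: rotated clockwise by a clearly visible amount, then heavily oversaturated.

Every shape is tilted by the same angle and the image corners show triangular fill wedges — a whole-image rotation by a non-right angle. All colors are more vivid — a global saturation change.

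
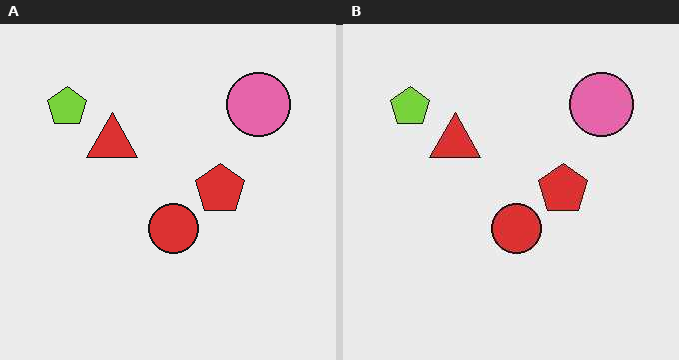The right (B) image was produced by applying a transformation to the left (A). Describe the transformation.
This is the original image JPEG-compressed with visible artifacts.

Blocky 8×8 compression artifacts appear around shape edges and the flat background shows ringing — characteristic JPEG degradation.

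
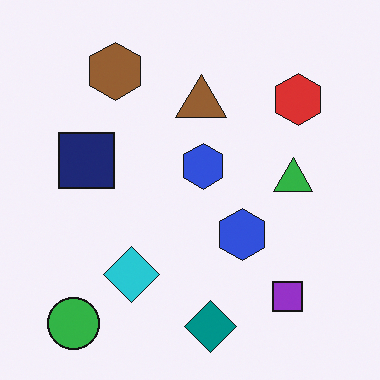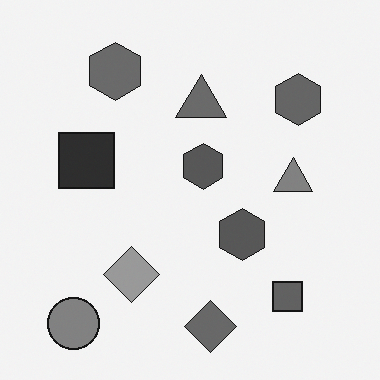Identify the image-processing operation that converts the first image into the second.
The transformation is: converted to grayscale.

All color is removed — every shape is now a shade of grey.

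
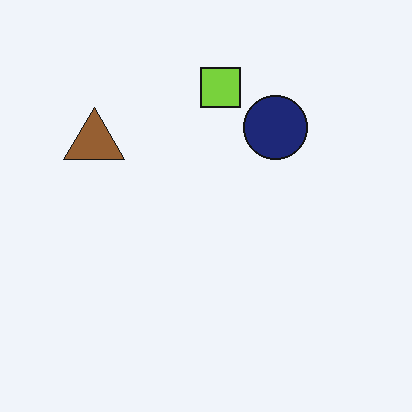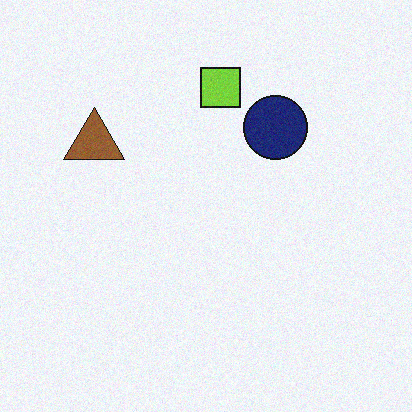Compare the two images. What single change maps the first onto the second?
The image was degraded with light additive noise.

Random speckle covers the whole image, including the flat background.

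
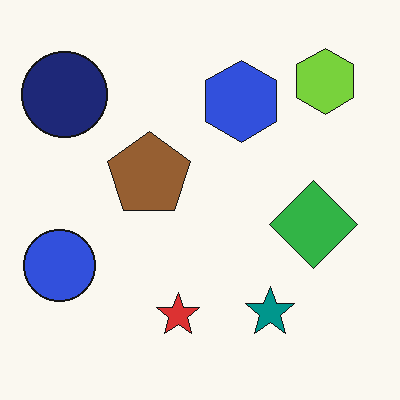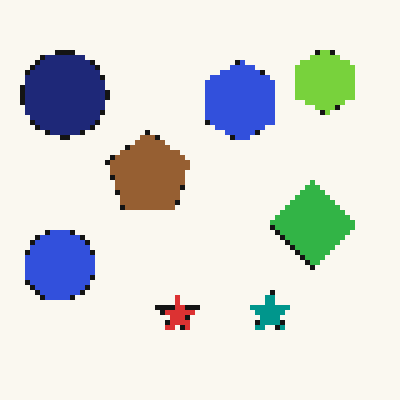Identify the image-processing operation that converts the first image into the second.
It was mildly pixelated.

Shapes are reduced to large square blocks; fine edges and outlines are lost — a downscale-then-upscale (mosaic) effect.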